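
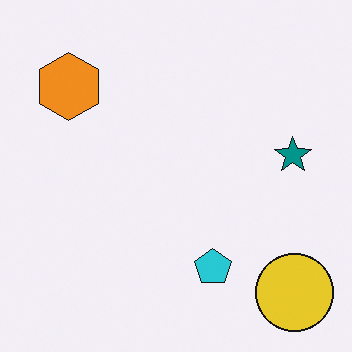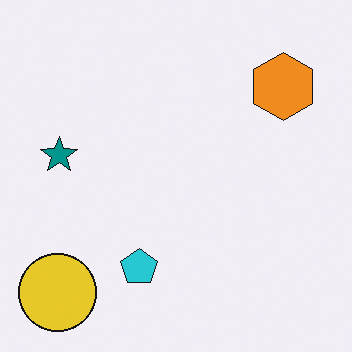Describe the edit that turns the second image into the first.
The image was flipped horizontally (left ↔ right).

The yellow circle is in the bottom-left of the second image and the bottom-right of the first — shapes on opposite sides of the vertical midline have swapped in a mirror flip.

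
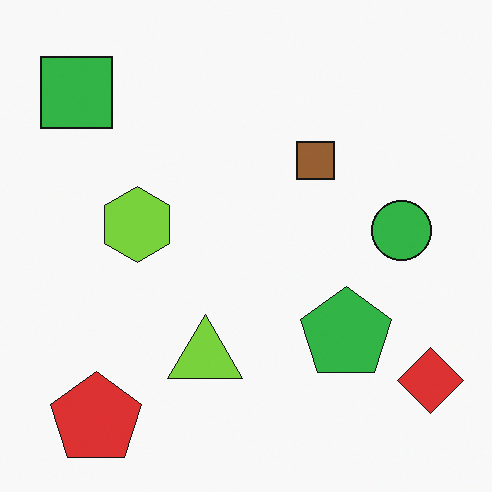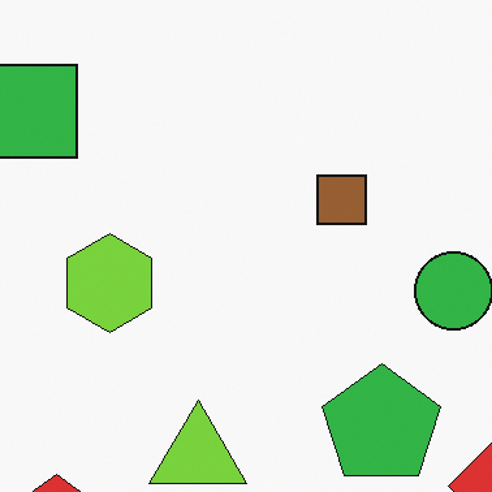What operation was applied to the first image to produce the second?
It was cropped to a modestly smaller region and rescaled.

The visible shapes are larger and the field of view is narrower; shapes near the original edges may be partly or wholly outside the frame — a crop-and-rescale.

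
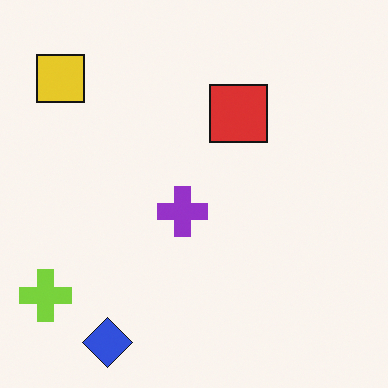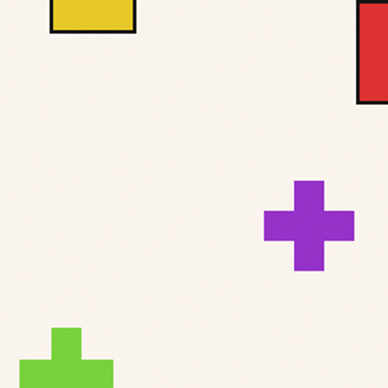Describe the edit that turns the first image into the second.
The image was cropped to a noticeably smaller region and rescaled.

The visible shapes are larger and the field of view is narrower; shapes near the original edges may be partly or wholly outside the frame — a crop-and-rescale.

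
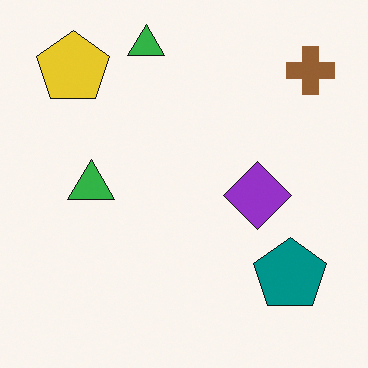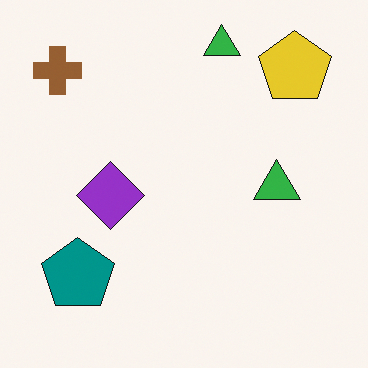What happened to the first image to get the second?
Flipped horizontally (left ↔ right).

The brown cross is in the top-right of the first image and the top-left of the second — shapes on opposite sides of the vertical midline have swapped in a mirror flip.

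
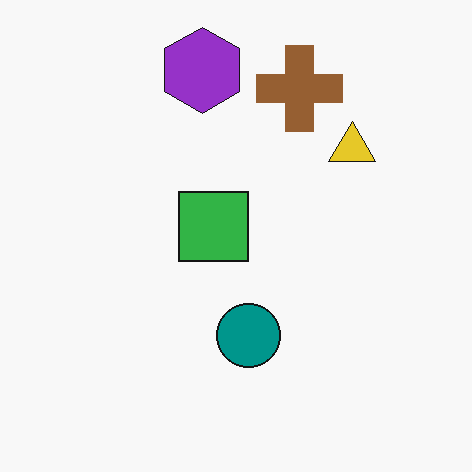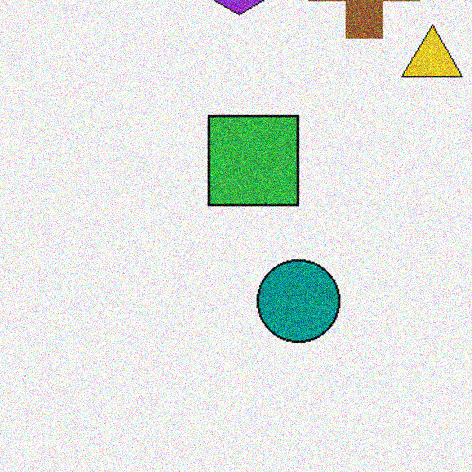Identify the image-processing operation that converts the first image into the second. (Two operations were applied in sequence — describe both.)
Cropped to a modestly smaller region and rescaled, then degraded with strong gaussian noise.

The visible shapes are larger and the field of view is narrower; shapes near the original edges may be partly or wholly outside the frame — a crop-and-rescale. Random speckle covers the whole image, including the flat background.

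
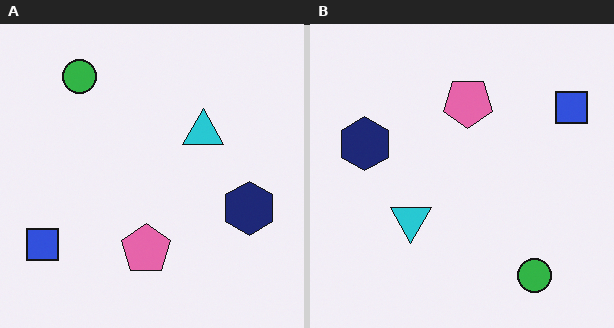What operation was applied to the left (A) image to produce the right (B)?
Rotated 180°.

The blue square sits in the bottom-left of the left (A) image and the top-right of the right (B) — consistent with a whole-image 180° rotation.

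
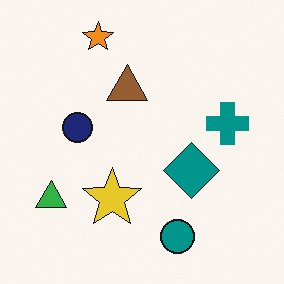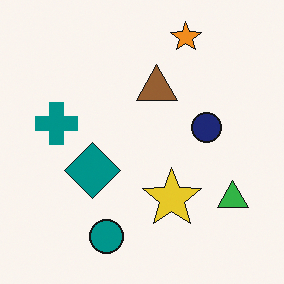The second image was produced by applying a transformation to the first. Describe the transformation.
The image was flipped horizontally (left ↔ right).

The green triangle is in the bottom-left of the first image and the bottom-right of the second — shapes on opposite sides of the vertical midline have swapped in a mirror flip.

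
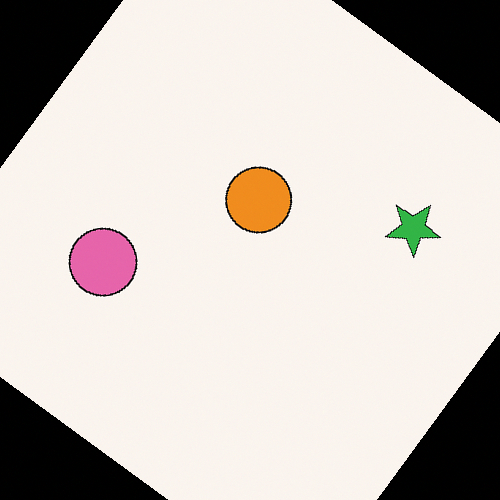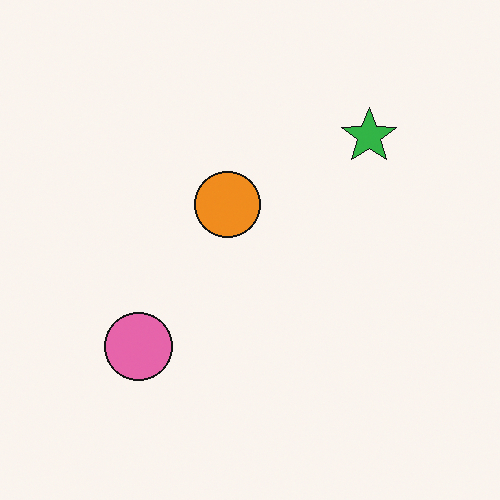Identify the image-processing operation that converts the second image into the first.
The transformation is: rotated clockwise by a large amount — several tens of degrees.

Every shape is tilted by the same angle and the image corners show triangular fill wedges — a whole-image rotation by a non-right angle.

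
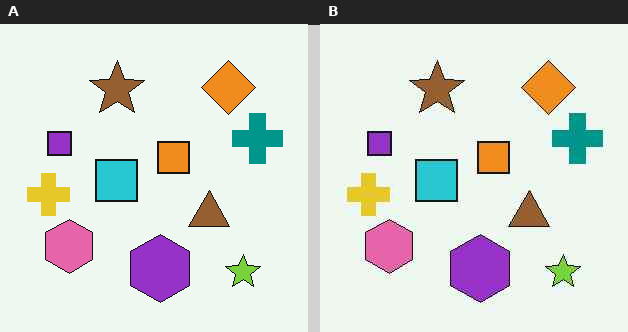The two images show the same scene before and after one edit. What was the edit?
The transformation is: given moderate JPEG compression.

Blocky 8×8 compression artifacts appear around shape edges and the flat background shows ringing — characteristic JPEG degradation.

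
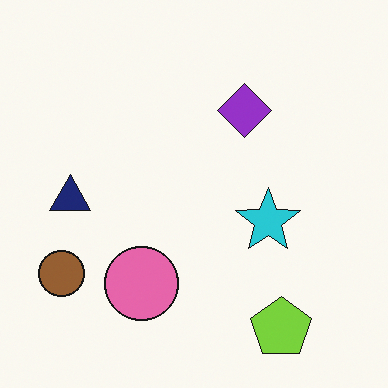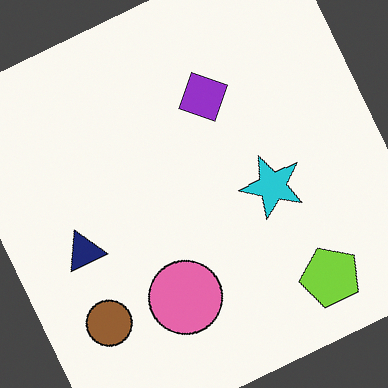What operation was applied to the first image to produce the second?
The transformation is: rotated counter-clockwise by a clearly visible amount.

Every shape is tilted by the same angle and the image corners show triangular fill wedges — a whole-image rotation by a non-right angle.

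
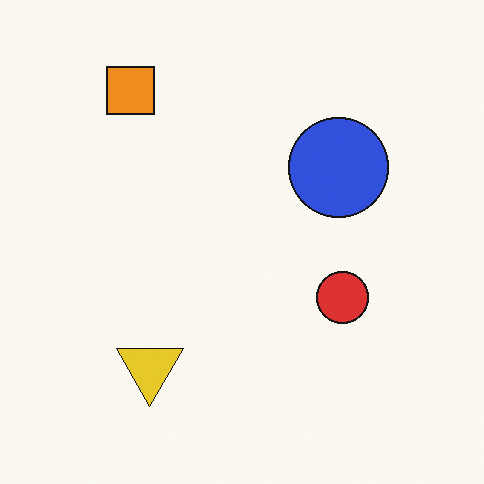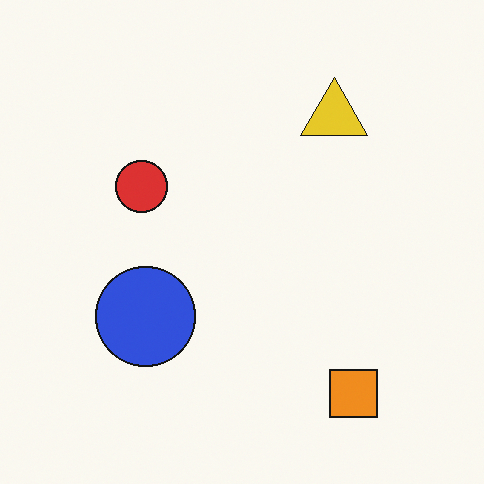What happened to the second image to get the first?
The first image is the second rotated 180°.

The orange square sits in the bottom-right of the second image and the top-left of the first — consistent with a whole-image 180° rotation.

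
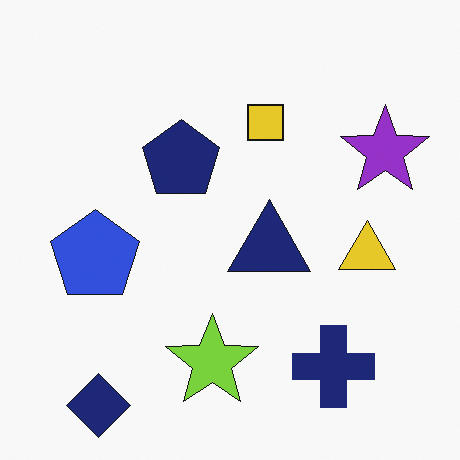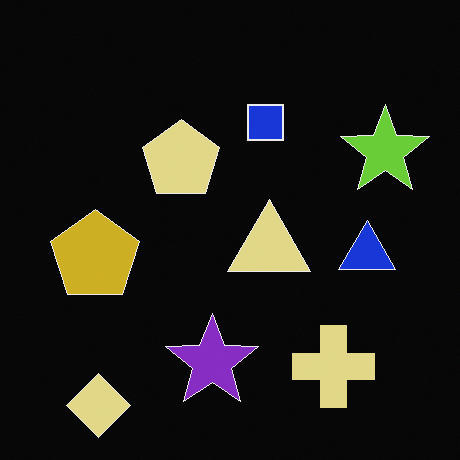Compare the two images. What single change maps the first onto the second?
The transformation is: color-inverted (negative).

The light background has become dark and every shape's color is its complement — a photographic negative.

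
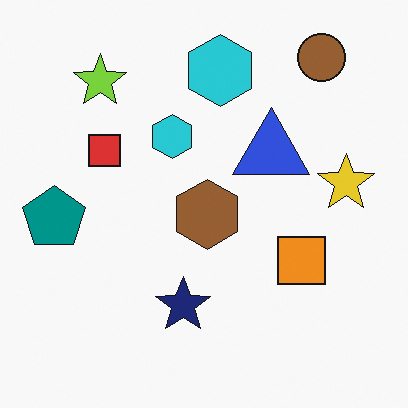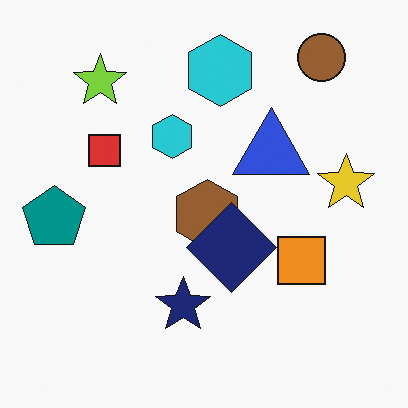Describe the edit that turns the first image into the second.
The second image is the first overlaid with an additional navy diamond.

A navy diamond appears in the second image that is absent from the first.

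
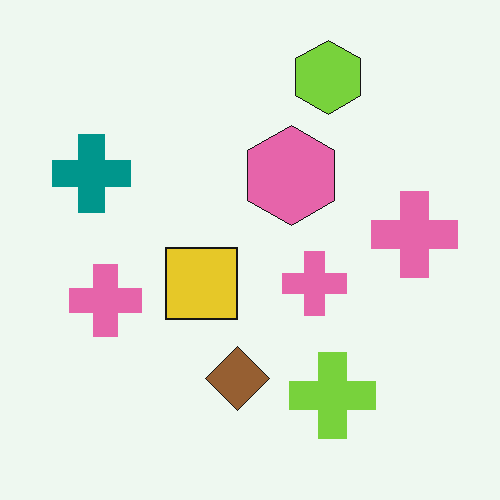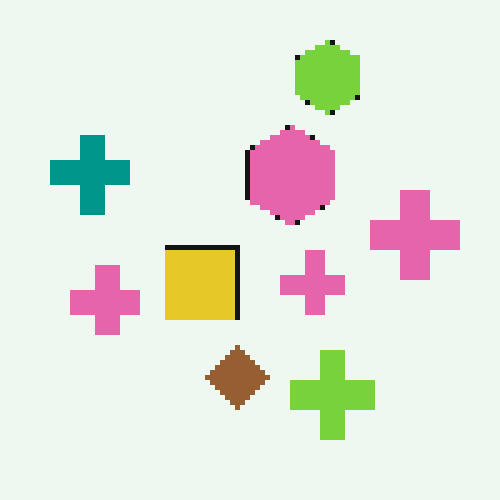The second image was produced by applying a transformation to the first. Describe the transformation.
This is the original image lightly pixelated (a mild mosaic effect).

Shapes are reduced to large square blocks; fine edges and outlines are lost — a downscale-then-upscale (mosaic) effect.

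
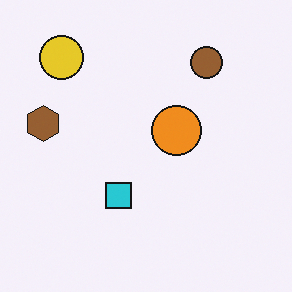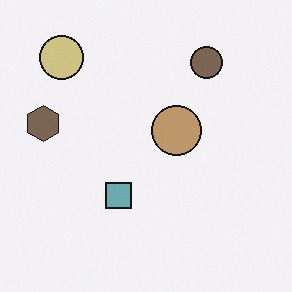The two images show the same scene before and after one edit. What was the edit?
The transformation is: heavily desaturated.

All colors are more muted and greyish — a global saturation change.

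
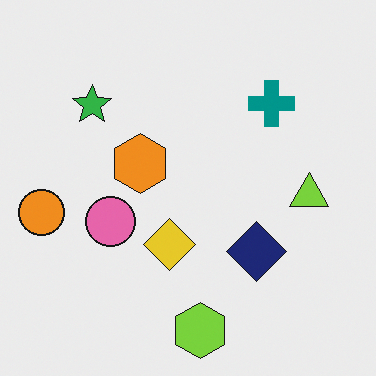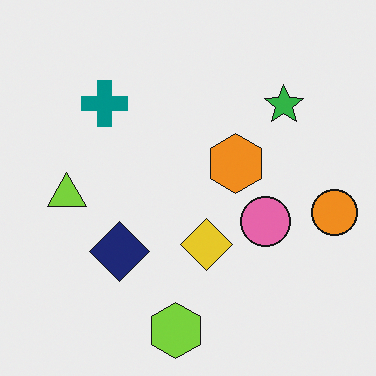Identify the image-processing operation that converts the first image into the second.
The second image is the first flipped horizontally (left ↔ right).

The orange circle is in the left of the first image and the right of the second — shapes on opposite sides of the vertical midline have swapped in a mirror flip.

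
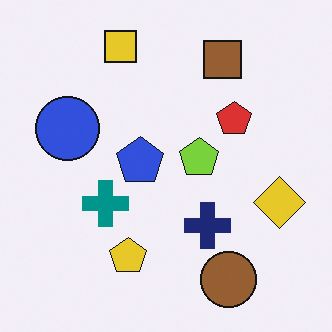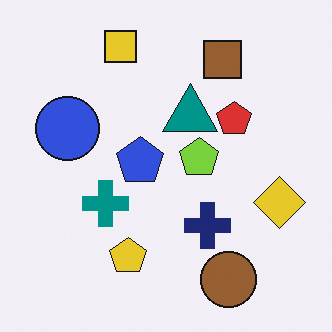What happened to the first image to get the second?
The image was overlaid with an additional teal triangle.

A teal triangle appears in the second image that is absent from the first.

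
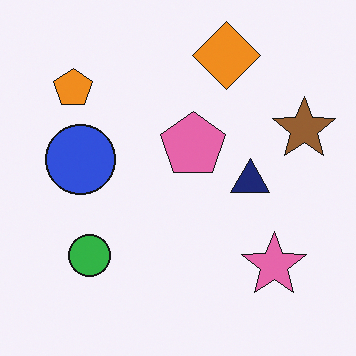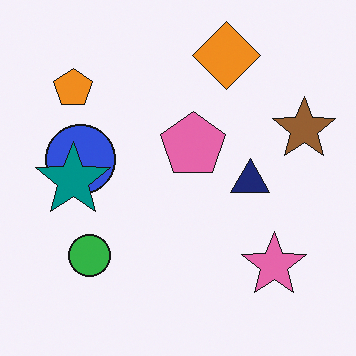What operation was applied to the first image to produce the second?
It was overlaid with an additional teal star.

A teal star appears in the second image that is absent from the first.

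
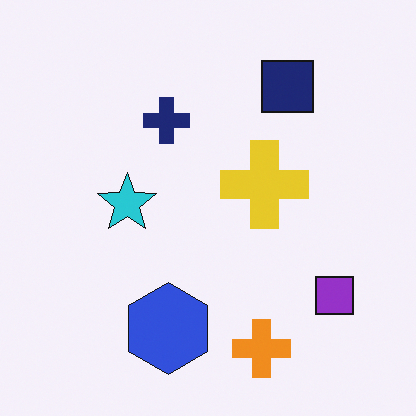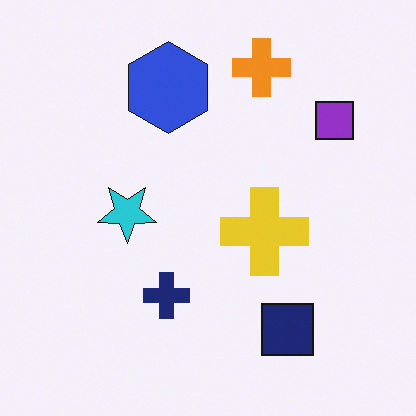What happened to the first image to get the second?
The transformation is: flipped vertically (top ↔ bottom).

The orange cross is in the bottom of the first image and the top of the second — shapes on opposite sides of the horizontal midline have swapped in a mirror flip.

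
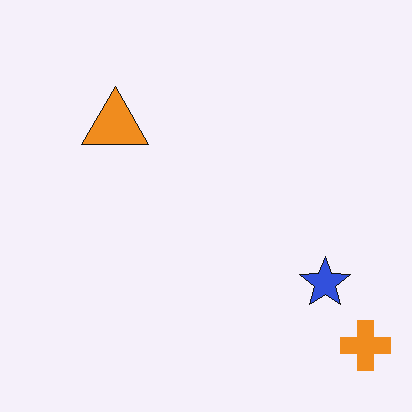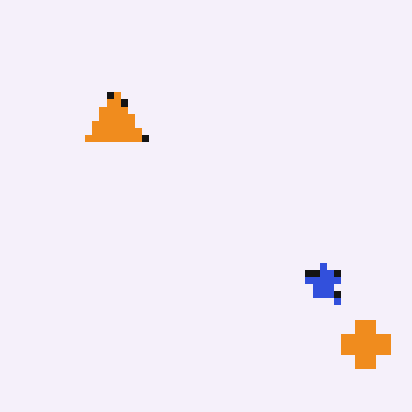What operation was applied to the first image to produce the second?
This is the original image pixelated into visible square blocks.

Shapes are reduced to large square blocks; fine edges and outlines are lost — a downscale-then-upscale (mosaic) effect.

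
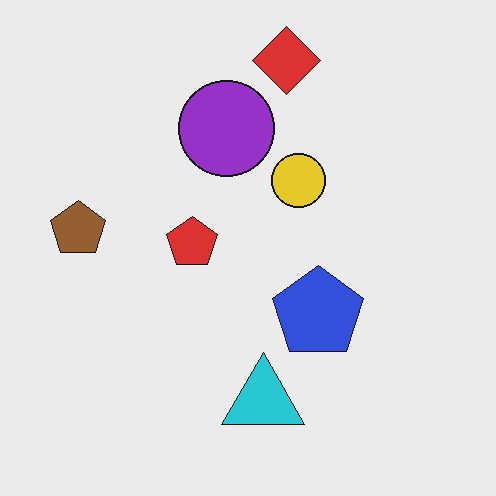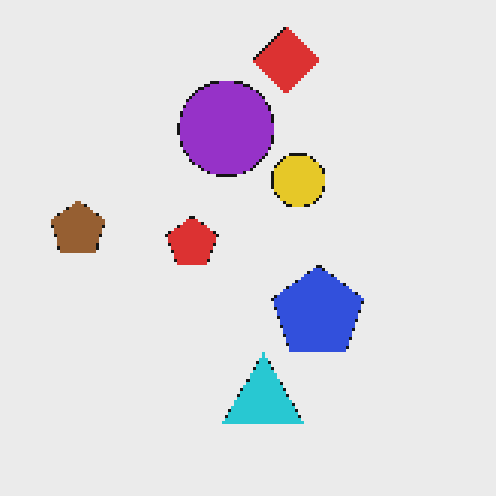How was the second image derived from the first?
It was lightly pixelated (a mild mosaic effect).

Shapes are reduced to large square blocks; fine edges and outlines are lost — a downscale-then-upscale (mosaic) effect.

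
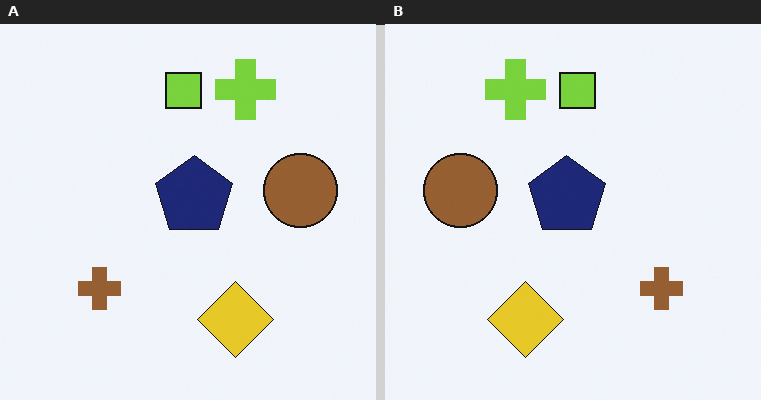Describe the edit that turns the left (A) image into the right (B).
The transformation is: flipped horizontally (left ↔ right).

The brown circle is in the right of the left (A) image and the left of the right (B) — shapes on opposite sides of the vertical midline have swapped in a mirror flip.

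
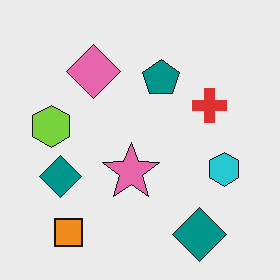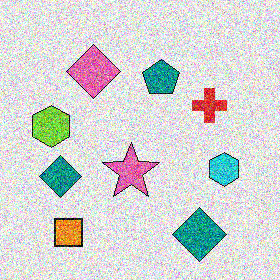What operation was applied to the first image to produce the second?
The transformation is: degraded with heavy additive noise.

Random speckle covers the whole image, including the flat background.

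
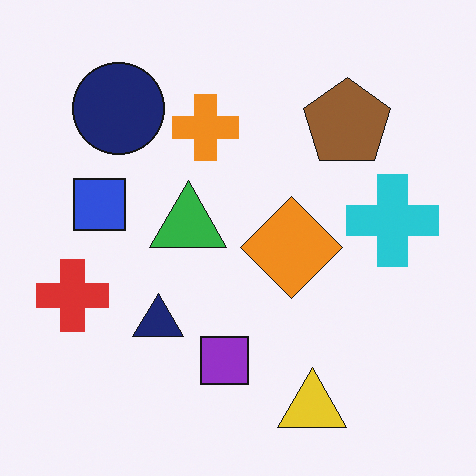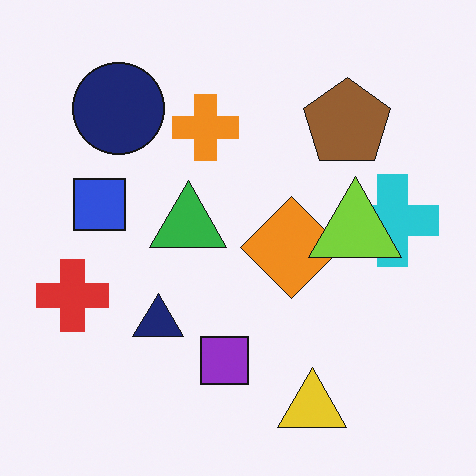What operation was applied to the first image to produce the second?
The transformation is: overlaid with an additional lime triangle.

A lime triangle appears in the second image that is absent from the first.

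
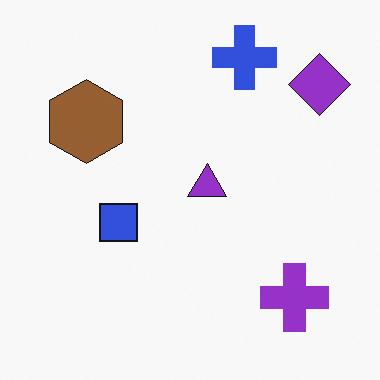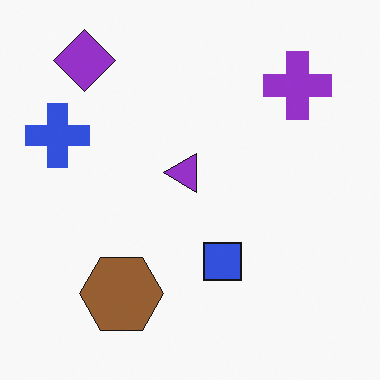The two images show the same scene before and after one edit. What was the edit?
The image was rotated 90° counter-clockwise.

The purple diamond sits in the top-right of the first image and the top-left of the second — consistent with a whole-image 90° counter-clockwise rotation.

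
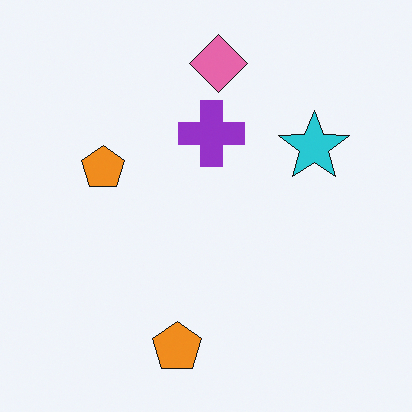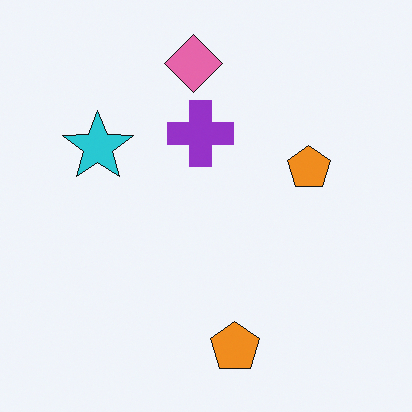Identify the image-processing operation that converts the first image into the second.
The image was flipped horizontally (left ↔ right).

The cyan star is in the right of the first image and the left of the second — shapes on opposite sides of the vertical midline have swapped in a mirror flip.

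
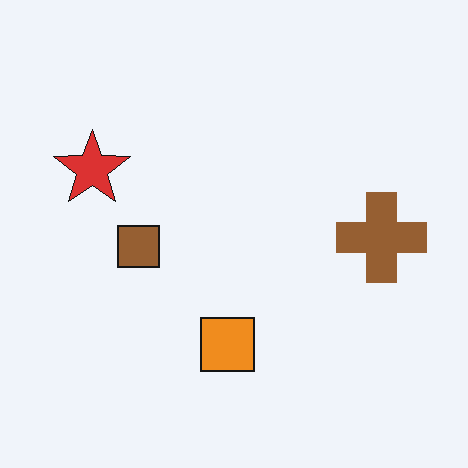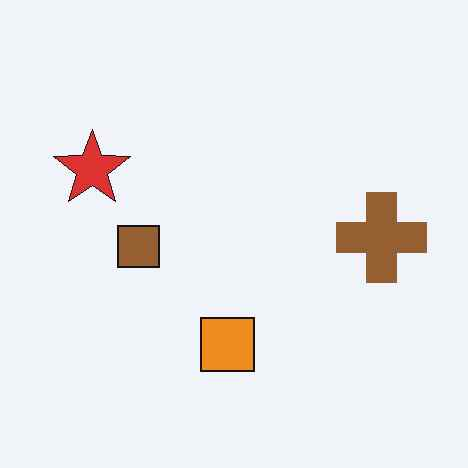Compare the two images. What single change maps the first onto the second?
The transformation is: JPEG-compressed with visible artifacts.

Blocky 8×8 compression artifacts appear around shape edges and the flat background shows ringing — characteristic JPEG degradation.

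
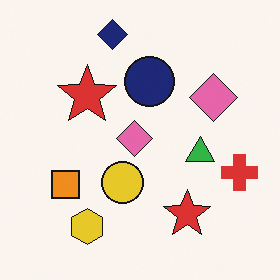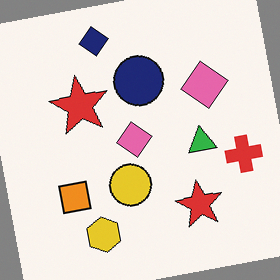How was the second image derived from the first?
The second image is the first rotated counter-clockwise by a few degrees.

Every shape is tilted by the same angle and the image corners show triangular fill wedges — a whole-image rotation by a non-right angle.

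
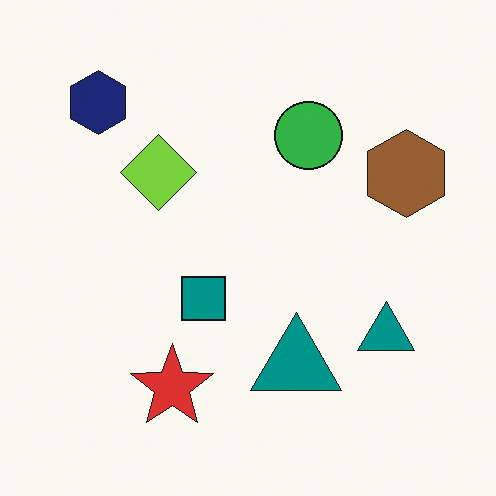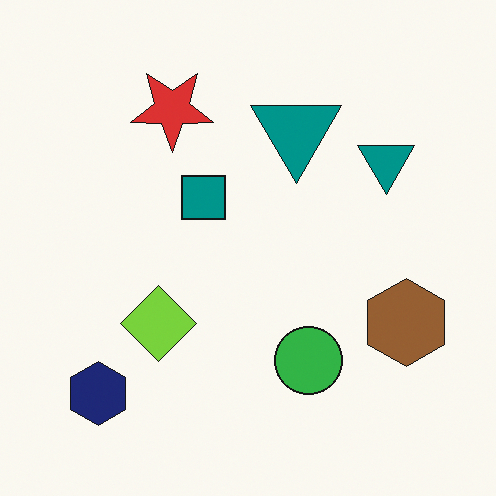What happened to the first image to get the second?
The second image is the first flipped vertically (top ↔ bottom).

The navy hexagon is in the top-left of the first image and the bottom-left of the second — shapes on opposite sides of the horizontal midline have swapped in a mirror flip.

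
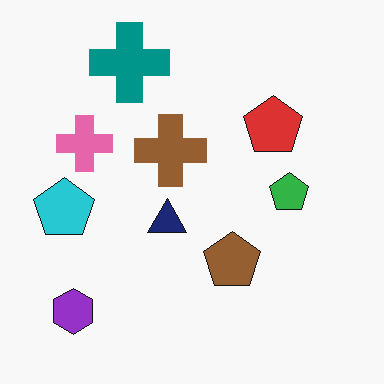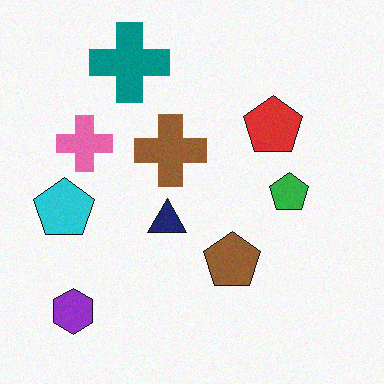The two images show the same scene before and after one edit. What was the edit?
It was degraded with a light layer of grain.

Random speckle covers the whole image, including the flat background.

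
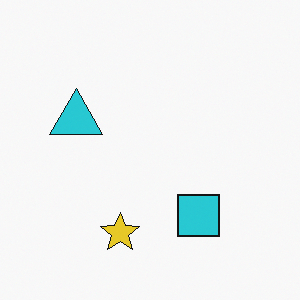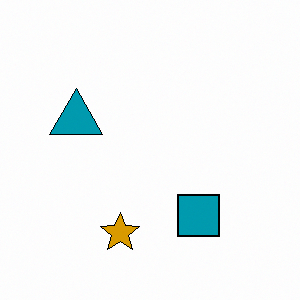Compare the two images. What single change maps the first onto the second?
Given much higher contrast.

Tones are pushed away from mid-grey across the whole image — a global contrast change.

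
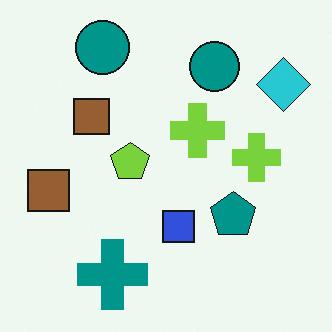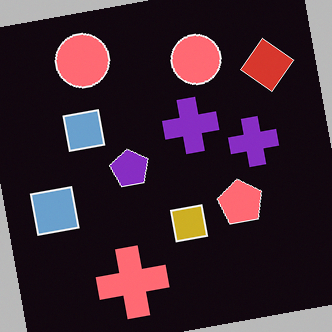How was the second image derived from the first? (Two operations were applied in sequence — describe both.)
The transformation is: rotated counter-clockwise by a few degrees, then color-inverted (negative).

Every shape is tilted by the same angle and the image corners show triangular fill wedges — a whole-image rotation by a non-right angle. The light background has become dark and every shape's color is its complement — a photographic negative.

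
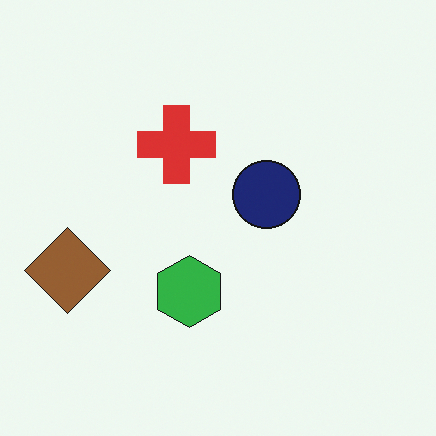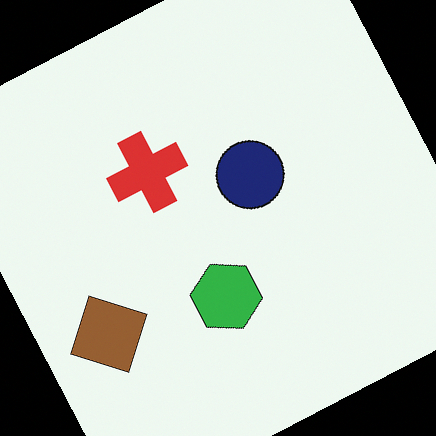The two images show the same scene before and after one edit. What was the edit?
The transformation is: rotated counter-clockwise by a moderate amount.

Every shape is tilted by the same angle and the image corners show triangular fill wedges — a whole-image rotation by a non-right angle.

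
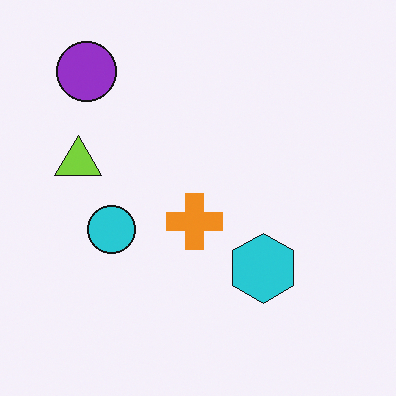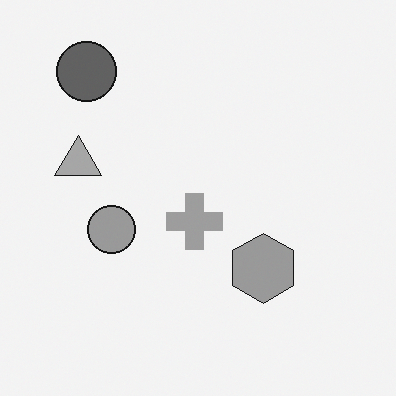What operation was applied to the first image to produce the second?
The transformation is: converted to grayscale.

All color is removed — every shape is now a shade of grey.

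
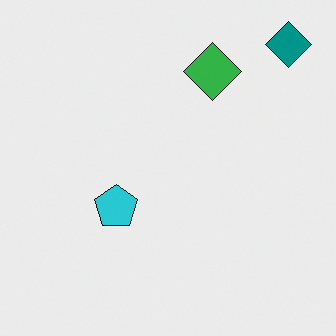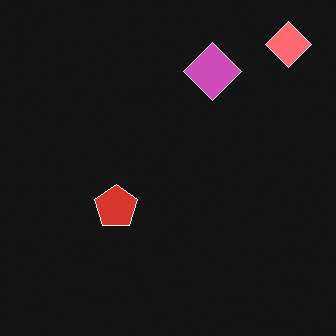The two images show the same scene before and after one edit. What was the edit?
The transformation is: color-inverted (negative).

The light background has become dark and every shape's color is its complement — a photographic negative.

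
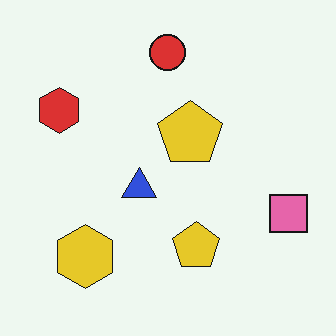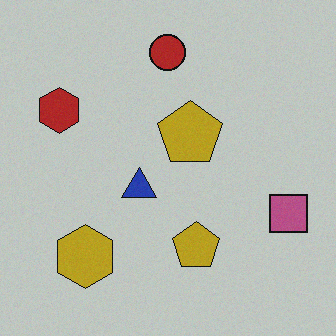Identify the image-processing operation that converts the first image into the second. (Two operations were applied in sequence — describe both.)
Degraded with subtle gaussian noise, then slightly darkened.

Random speckle covers the whole image, including the flat background. Every pixel — background and shapes alike — is uniformly darkened.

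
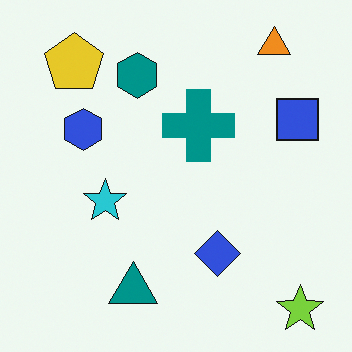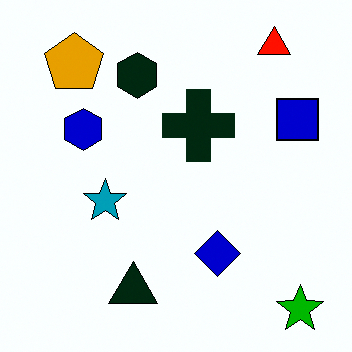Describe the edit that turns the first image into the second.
This is the original image given much higher contrast.

Tones are pushed away from mid-grey across the whole image — a global contrast change.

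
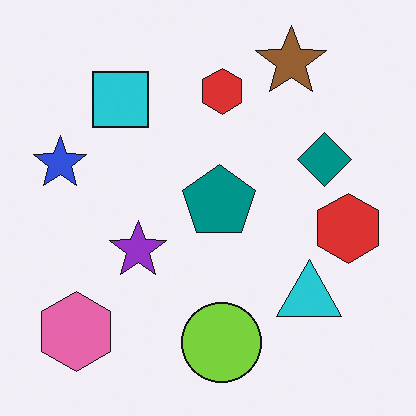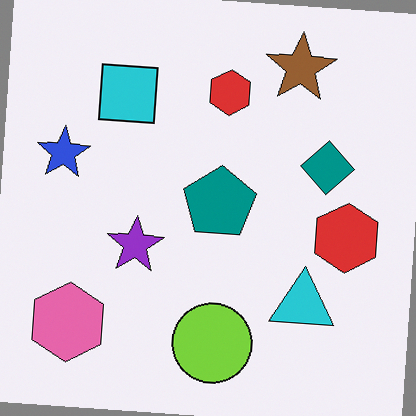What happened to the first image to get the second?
The second image is the first rotated clockwise by a few degrees.

Every shape is tilted by the same angle and the image corners show triangular fill wedges — a whole-image rotation by a non-right angle.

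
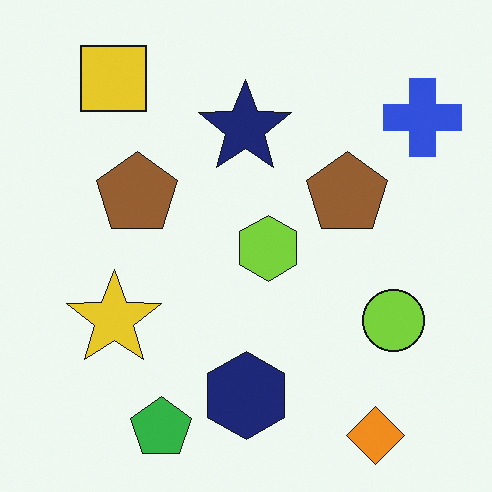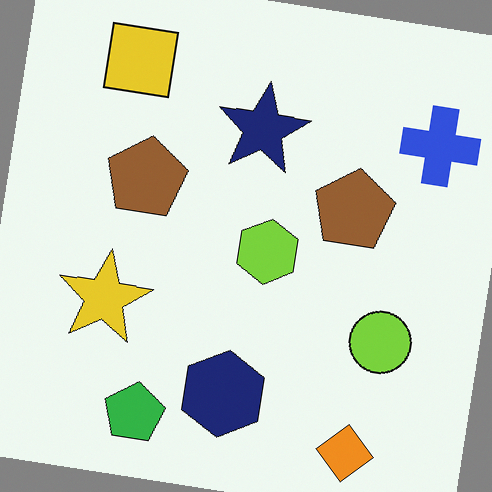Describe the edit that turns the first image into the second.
Rotated clockwise by a slight angle.

Every shape is tilted by the same angle and the image corners show triangular fill wedges — a whole-image rotation by a non-right angle.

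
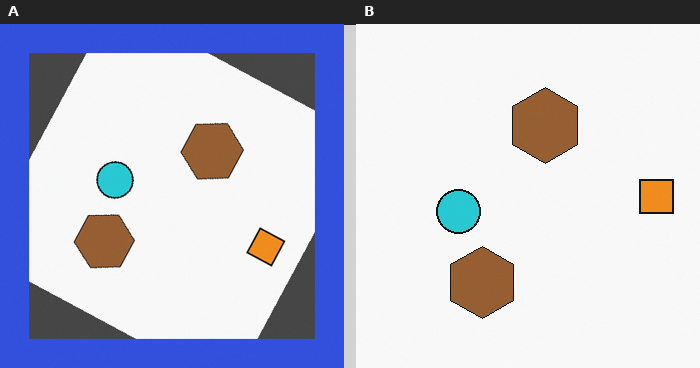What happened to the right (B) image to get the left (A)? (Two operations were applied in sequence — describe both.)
This is the original image rotated clockwise by a clearly visible amount, then framed with a blue border.

Every shape is tilted by the same angle and the image corners show triangular fill wedges — a whole-image rotation by a non-right angle. A solid blue frame runs around the edge of the left (A) image, with the content slightly shrunk inside it.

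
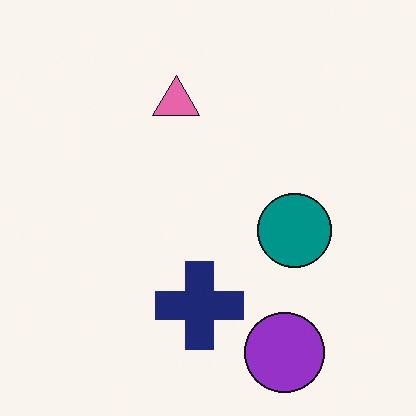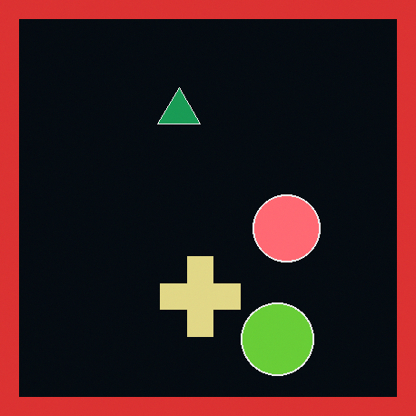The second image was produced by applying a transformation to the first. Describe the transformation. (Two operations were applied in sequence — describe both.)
The image was color-inverted (negative), then framed with a red border.

The light background has become dark and every shape's color is its complement — a photographic negative. A solid red frame runs around the edge of the second image, with the content slightly shrunk inside it.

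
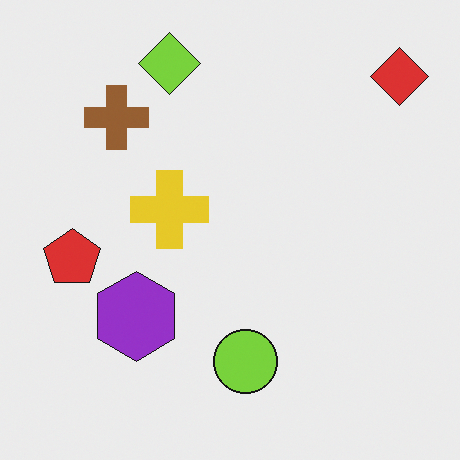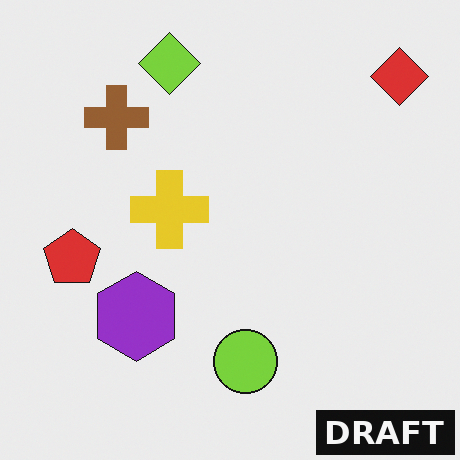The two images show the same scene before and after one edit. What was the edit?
This is the original image watermarked with the text "DRAFT" in the lower-right corner.

A dark label reading "DRAFT" appears in the lower-right corner.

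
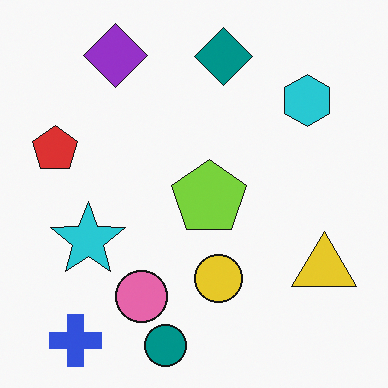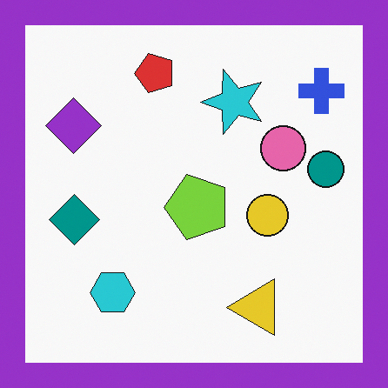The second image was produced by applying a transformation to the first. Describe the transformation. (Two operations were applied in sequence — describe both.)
It was transposed (reflected across the top-left ↔ bottom-right diagonal), then framed with a purple border.

Shapes have swapped their row and column positions — what was in the top-right is now in the bottom-left — a diagonal reflection. A solid purple frame runs around the edge of the second image, with the content slightly shrunk inside it.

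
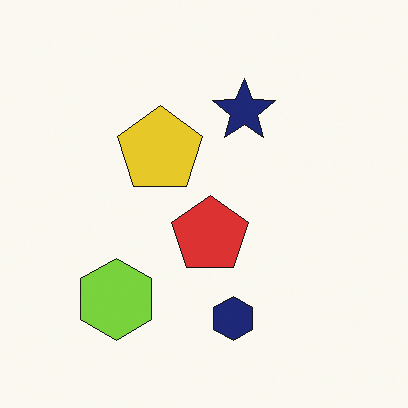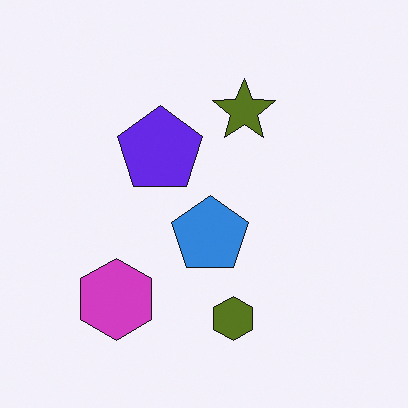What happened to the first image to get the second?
It was hue-shifted through roughly half the color wheel.

Every shape's color has rotated by the same amount around the hue wheel — a uniform hue shift.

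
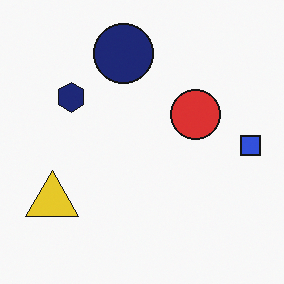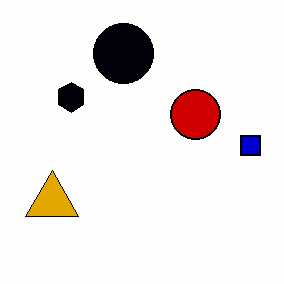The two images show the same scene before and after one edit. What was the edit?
The image was given much higher contrast.

Tones are pushed away from mid-grey across the whole image — a global contrast change.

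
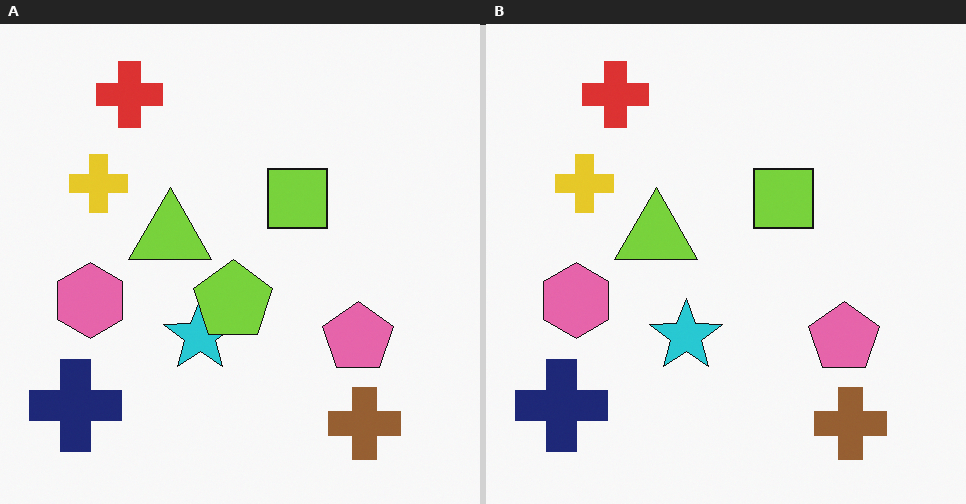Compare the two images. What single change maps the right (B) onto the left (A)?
This is the original image overlaid with an additional lime pentagon.

A lime pentagon appears in the left (A) image that is absent from the right (B).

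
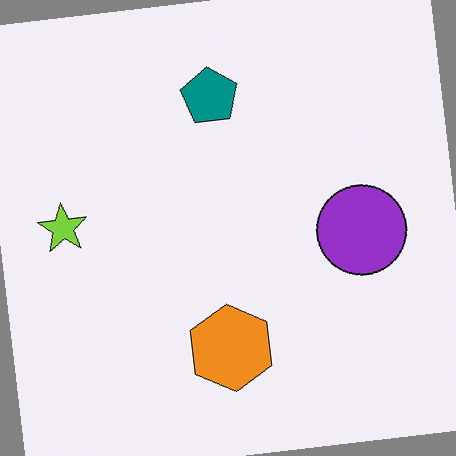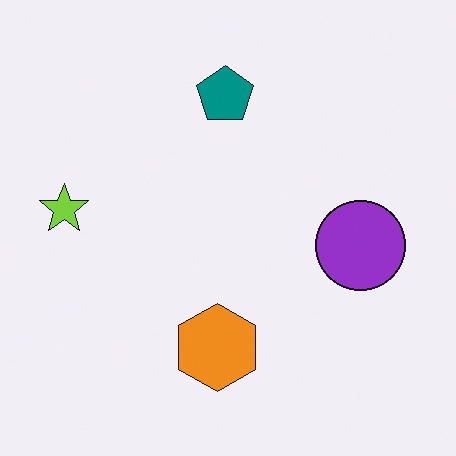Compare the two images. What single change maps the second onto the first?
This is the original image rotated counter-clockwise by a few degrees.

Every shape is tilted by the same angle and the image corners show triangular fill wedges — a whole-image rotation by a non-right angle.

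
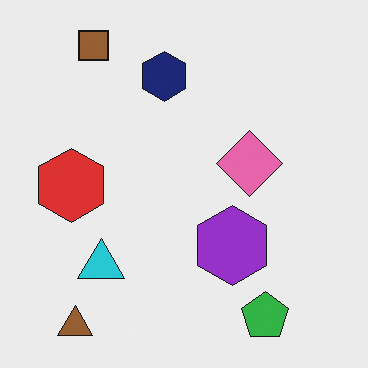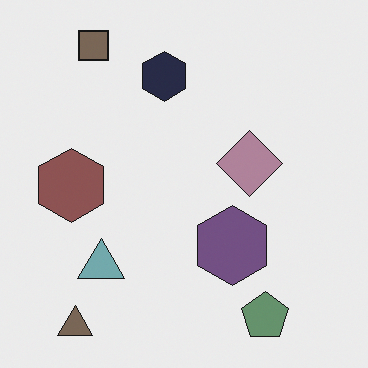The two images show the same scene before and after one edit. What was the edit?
The second image is the first heavily desaturated.

All colors are more muted and greyish — a global saturation change.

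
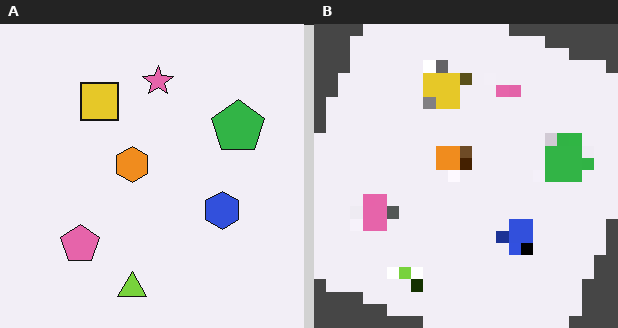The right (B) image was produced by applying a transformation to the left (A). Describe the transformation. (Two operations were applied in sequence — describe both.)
It was rotated clockwise by a moderate amount, then heavily pixelated into large blocks.

Every shape is tilted by the same angle and the image corners show triangular fill wedges — a whole-image rotation by a non-right angle. Shapes are reduced to large square blocks; fine edges and outlines are lost — a downscale-then-upscale (mosaic) effect.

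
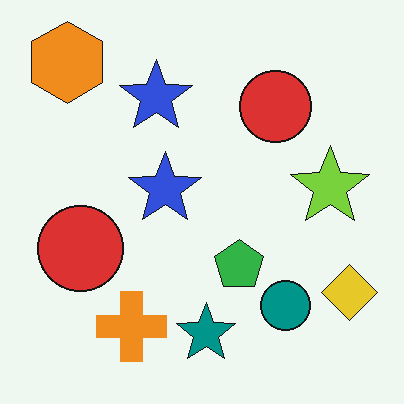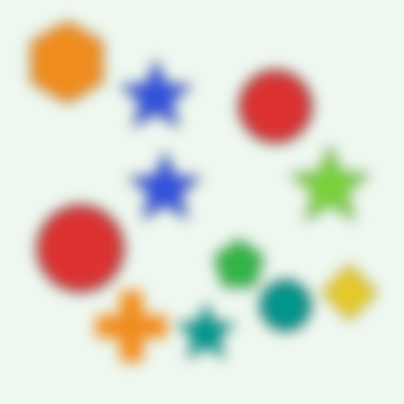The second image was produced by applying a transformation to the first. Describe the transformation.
The image was strongly gaussian-blurred.

Shape edges and outlines are uniformly softened across the whole image.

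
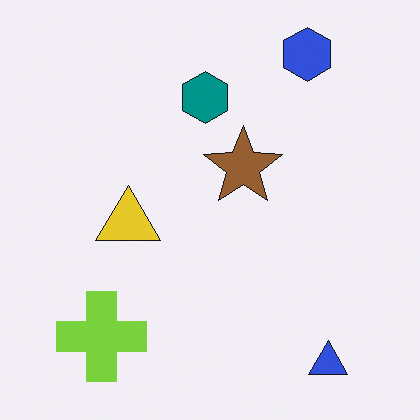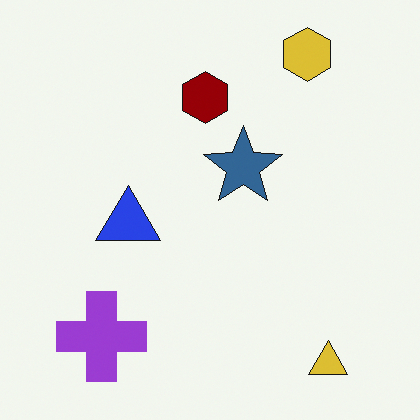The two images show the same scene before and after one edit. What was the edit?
The second image is the first hue-shifted through roughly half the color wheel.

Every shape's color has rotated by the same amount around the hue wheel — a uniform hue shift.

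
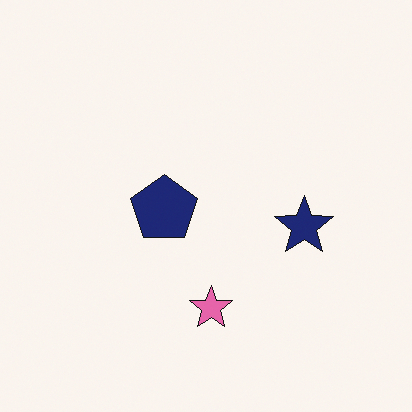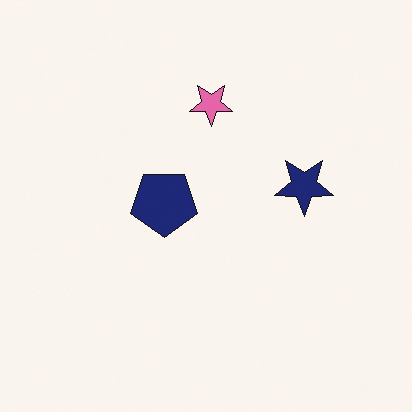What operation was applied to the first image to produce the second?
The image was flipped vertically (top ↔ bottom).

The pink star is in the bottom of the first image and the top of the second — shapes on opposite sides of the horizontal midline have swapped in a mirror flip.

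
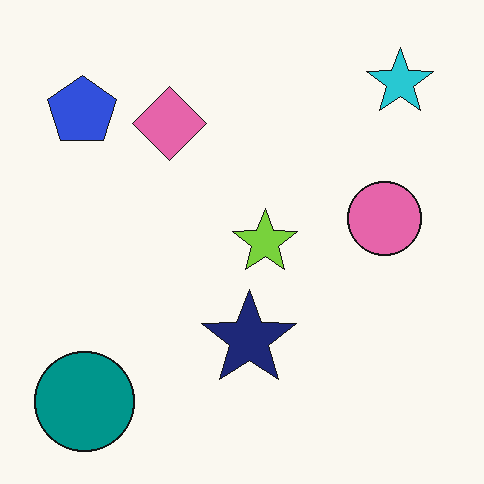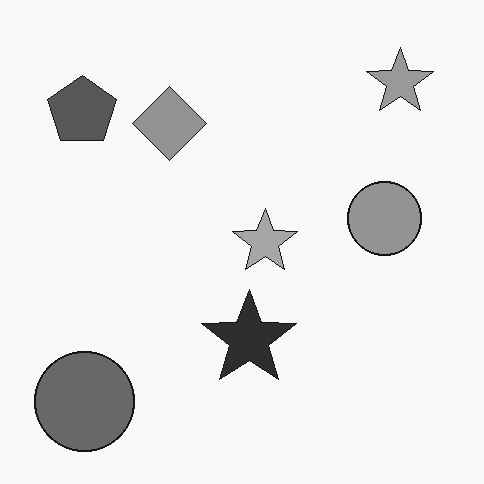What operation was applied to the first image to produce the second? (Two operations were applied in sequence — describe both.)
It was converted to grayscale, then given moderate JPEG compression.

All color is removed — every shape is now a shade of grey. Blocky 8×8 compression artifacts appear around shape edges and the flat background shows ringing — characteristic JPEG degradation.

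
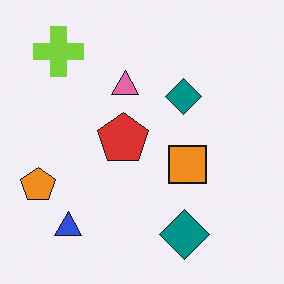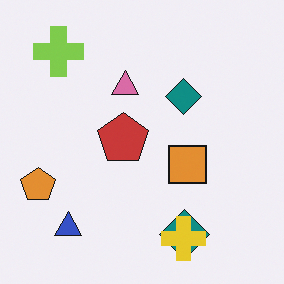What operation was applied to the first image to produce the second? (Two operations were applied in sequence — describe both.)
Slightly desaturated, then overlaid with an additional yellow cross.

All colors are more muted and greyish — a global saturation change. A yellow cross appears in the second image that is absent from the first.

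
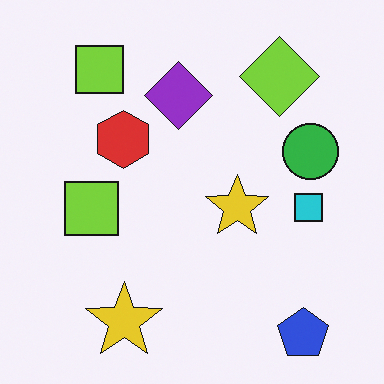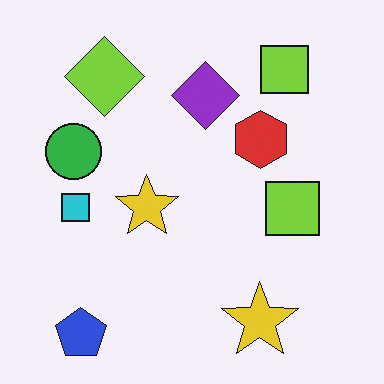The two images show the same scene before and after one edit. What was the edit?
It was flipped horizontally (left ↔ right).

The green circle is in the right of the first image and the left of the second — shapes on opposite sides of the vertical midline have swapped in a mirror flip.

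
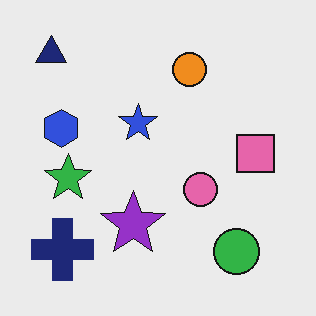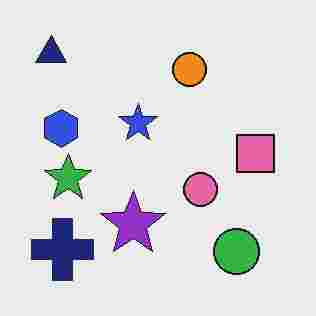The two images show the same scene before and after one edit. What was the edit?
The transformation is: degraded with heavy JPEG compression.

Blocky 8×8 compression artifacts appear around shape edges and the flat background shows ringing — characteristic JPEG degradation.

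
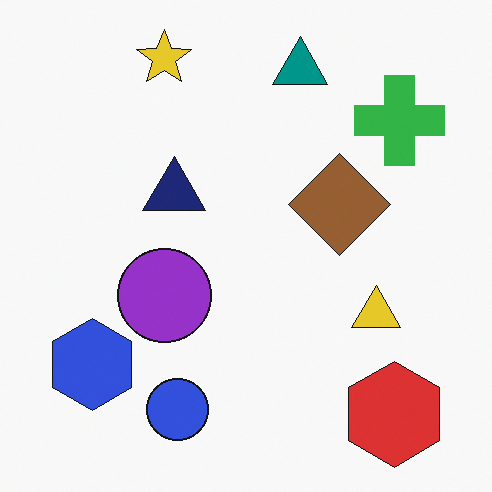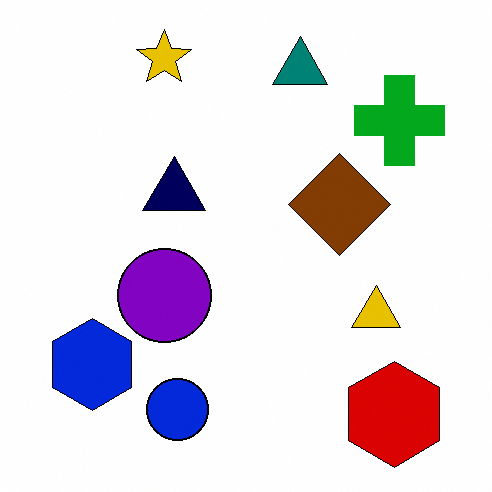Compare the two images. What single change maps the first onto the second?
It was given slightly increased contrast.

Tones are pushed away from mid-grey across the whole image — a global contrast change.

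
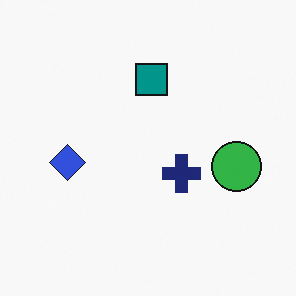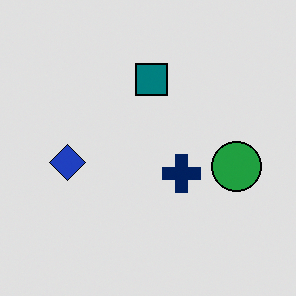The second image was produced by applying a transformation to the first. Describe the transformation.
It was moderately posterized.

Each flat color has snapped to a coarser quantized level — most visibly, the near-white background has dropped to a flat grey.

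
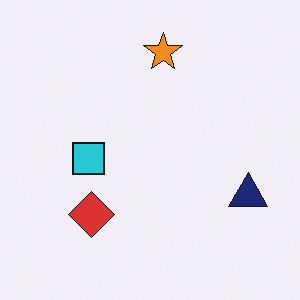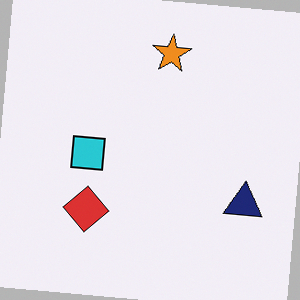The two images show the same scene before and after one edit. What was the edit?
The transformation is: rotated clockwise by a few degrees.

Every shape is tilted by the same angle and the image corners show triangular fill wedges — a whole-image rotation by a non-right angle.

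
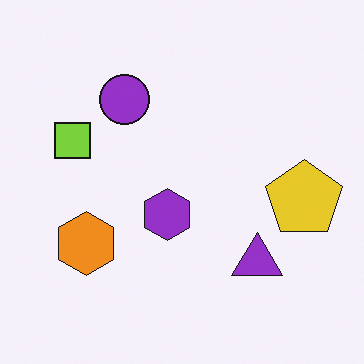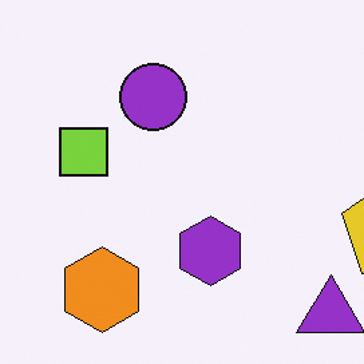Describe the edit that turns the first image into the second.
It was cropped to a modestly smaller region and rescaled.

The visible shapes are larger and the field of view is narrower; shapes near the original edges may be partly or wholly outside the frame — a crop-and-rescale.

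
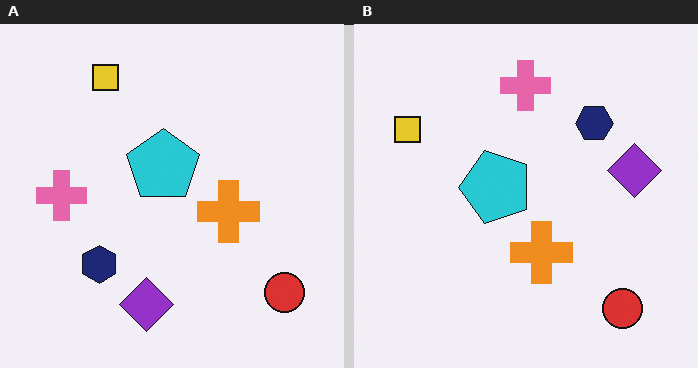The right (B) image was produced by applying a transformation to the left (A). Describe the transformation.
It was transposed (reflected across the top-left ↔ bottom-right diagonal).

Shapes have swapped their row and column positions — what was in the top-right is now in the bottom-left — a diagonal reflection.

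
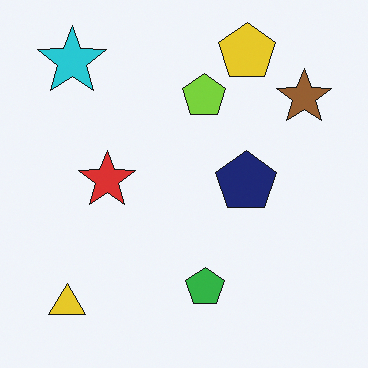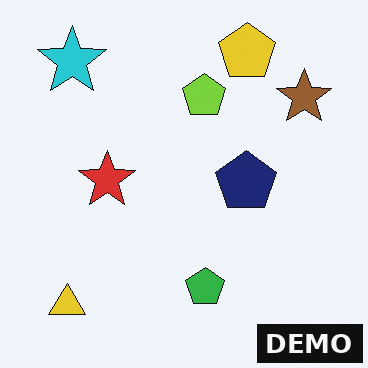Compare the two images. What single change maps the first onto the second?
The transformation is: watermarked with the text "DEMO" in the lower-right corner.

A dark label reading "DEMO" appears in the lower-right corner.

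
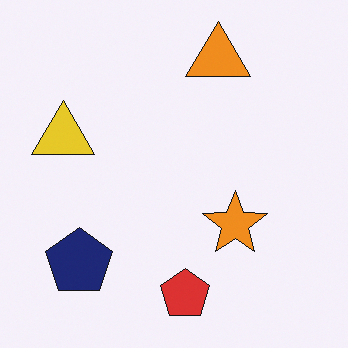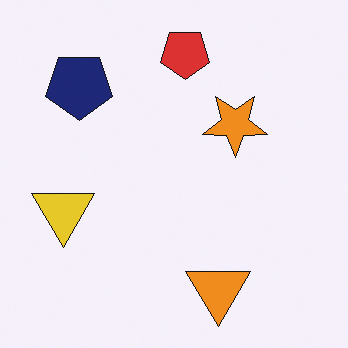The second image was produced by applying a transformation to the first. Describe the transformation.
This is the original image flipped vertically (top ↔ bottom).

The red pentagon is in the bottom of the first image and the top of the second — shapes on opposite sides of the horizontal midline have swapped in a mirror flip.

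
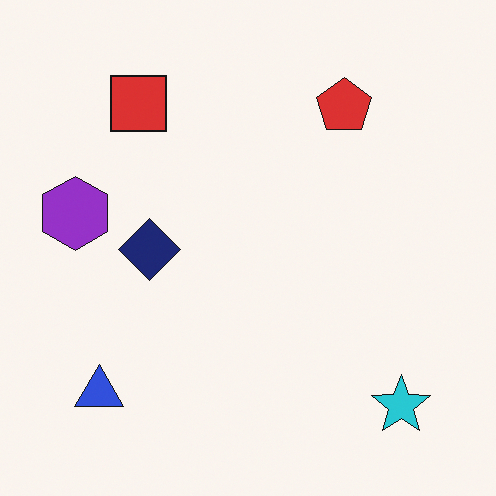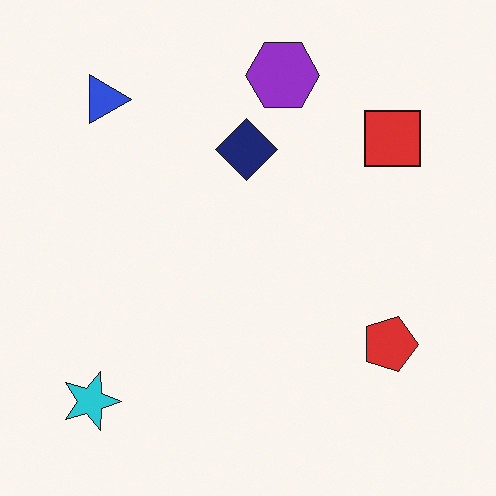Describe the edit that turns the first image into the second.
The image was rotated 90° clockwise.

The cyan star sits in the bottom-right of the first image and the bottom-left of the second — consistent with a whole-image 90° clockwise rotation.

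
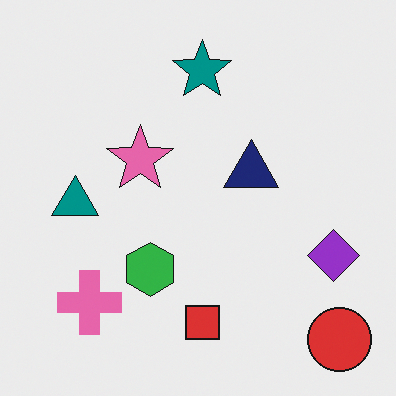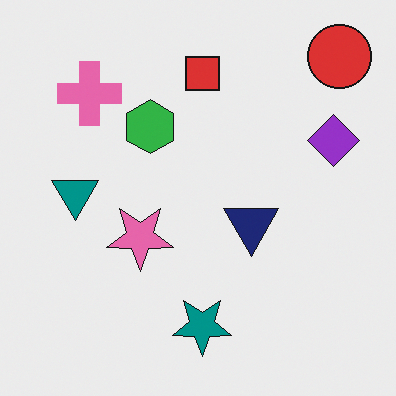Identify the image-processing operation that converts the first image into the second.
The image was flipped vertically (top ↔ bottom).

The red circle is in the bottom-right of the first image and the top-right of the second — shapes on opposite sides of the horizontal midline have swapped in a mirror flip.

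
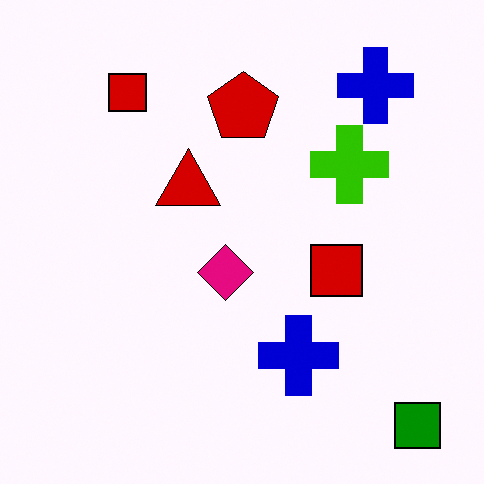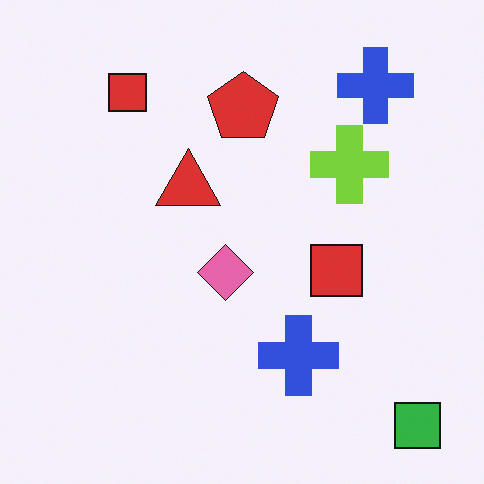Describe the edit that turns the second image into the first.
It was given much higher contrast.

Tones are pushed away from mid-grey across the whole image — a global contrast change.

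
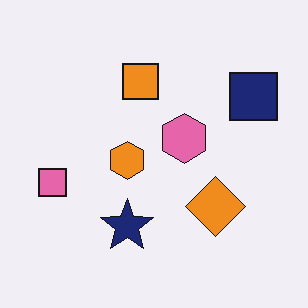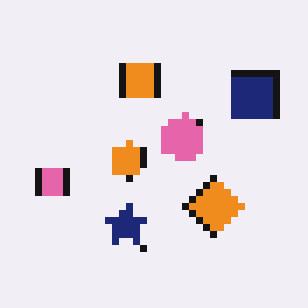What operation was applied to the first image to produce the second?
This is the original image moderately pixelated.

Shapes are reduced to large square blocks; fine edges and outlines are lost — a downscale-then-upscale (mosaic) effect.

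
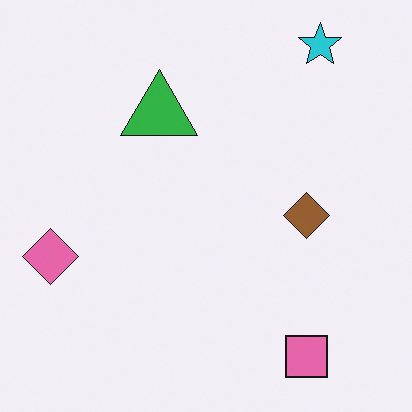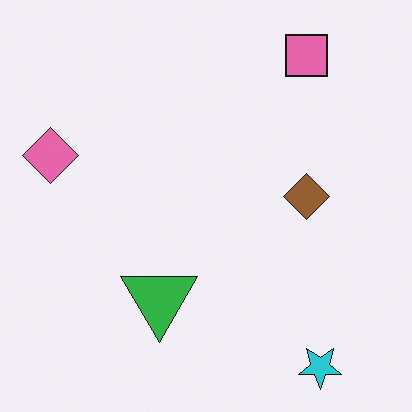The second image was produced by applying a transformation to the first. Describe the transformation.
The image was flipped vertically (top ↔ bottom).

The cyan star is in the top-right of the first image and the bottom-right of the second — shapes on opposite sides of the horizontal midline have swapped in a mirror flip.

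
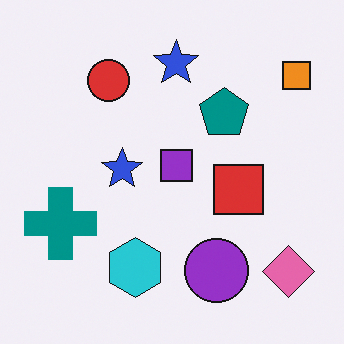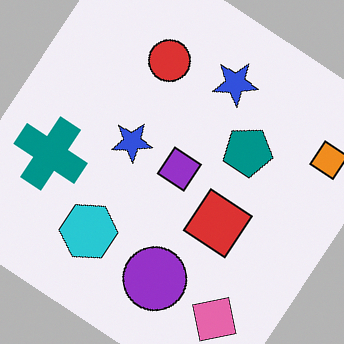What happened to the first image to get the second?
This is the original image rotated clockwise by a large amount — several tens of degrees.

Every shape is tilted by the same angle and the image corners show triangular fill wedges — a whole-image rotation by a non-right angle.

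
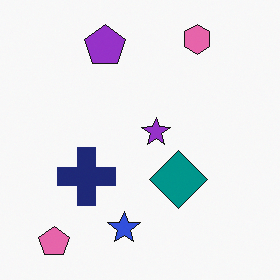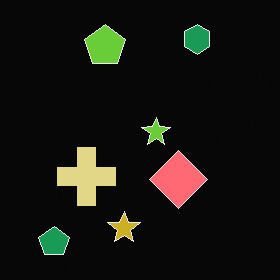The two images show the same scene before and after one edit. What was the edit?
The second image is the first color-inverted (negative).

The light background has become dark and every shape's color is its complement — a photographic negative.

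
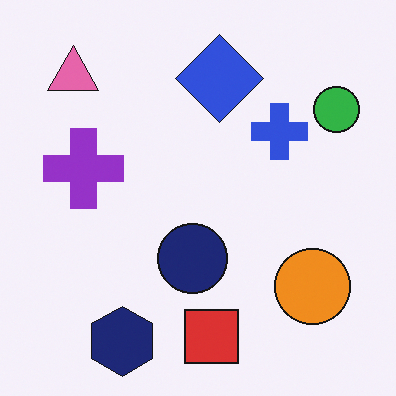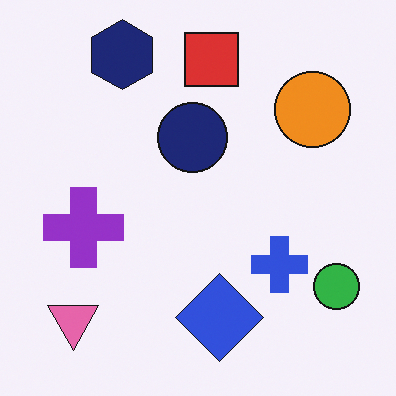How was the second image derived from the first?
Flipped vertically (top ↔ bottom).

The navy hexagon is in the bottom-left of the first image and the top-left of the second — shapes on opposite sides of the horizontal midline have swapped in a mirror flip.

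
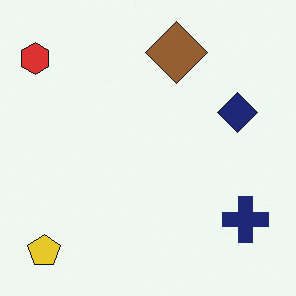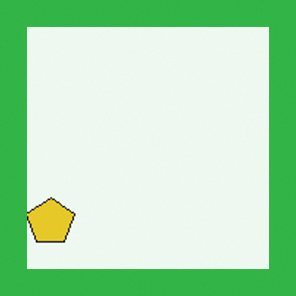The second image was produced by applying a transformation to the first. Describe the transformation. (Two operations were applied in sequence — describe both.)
The transformation is: cropped tightly and scaled back up, then framed with a green border.

The visible shapes are larger and the field of view is narrower; shapes near the original edges may be partly or wholly outside the frame — a crop-and-rescale. A solid green frame runs around the edge of the second image, with the content slightly shrunk inside it.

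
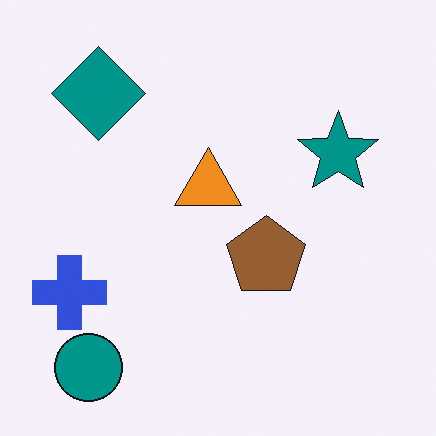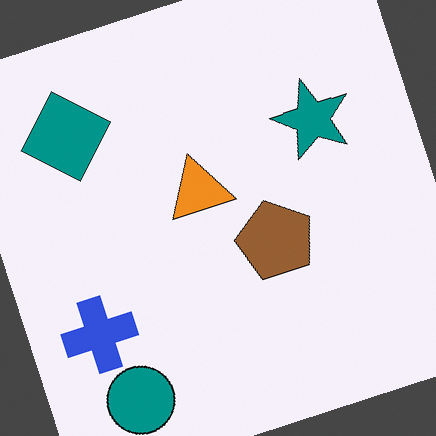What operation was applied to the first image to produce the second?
This is the original image rotated counter-clockwise by a clearly visible amount.

Every shape is tilted by the same angle and the image corners show triangular fill wedges — a whole-image rotation by a non-right angle.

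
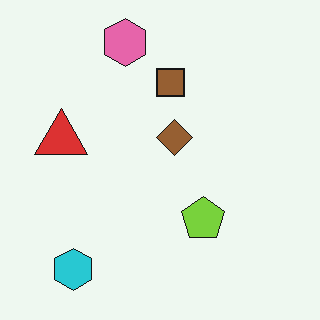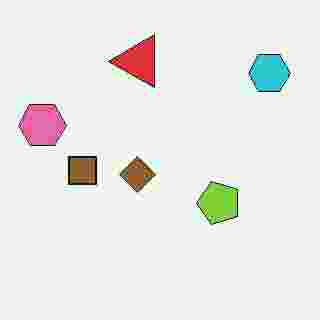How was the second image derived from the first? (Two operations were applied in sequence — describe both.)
Transposed (reflected across the top-left ↔ bottom-right diagonal), then degraded with heavy JPEG compression.

Shapes have swapped their row and column positions — what was in the top-right is now in the bottom-left — a diagonal reflection. Blocky 8×8 compression artifacts appear around shape edges and the flat background shows ringing — characteristic JPEG degradation.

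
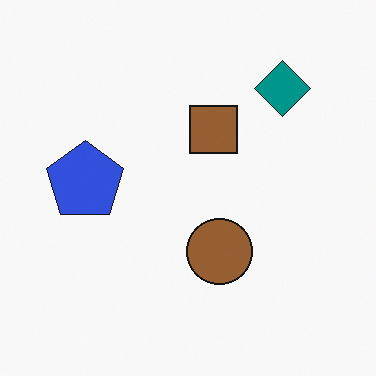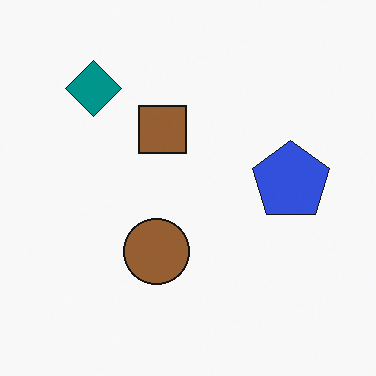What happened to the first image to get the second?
It was flipped horizontally (left ↔ right).

The blue pentagon is in the left of the first image and the right of the second — shapes on opposite sides of the vertical midline have swapped in a mirror flip.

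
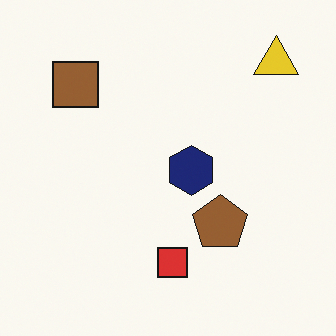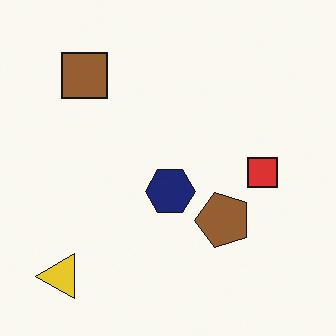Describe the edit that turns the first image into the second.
The image was transposed (reflected across the top-left ↔ bottom-right diagonal).

Shapes have swapped their row and column positions — what was in the top-right is now in the bottom-left — a diagonal reflection.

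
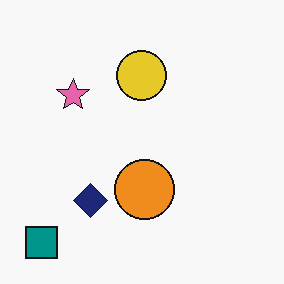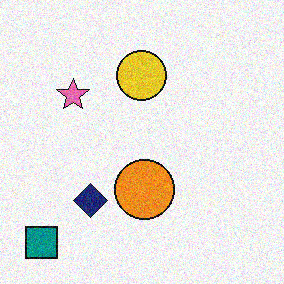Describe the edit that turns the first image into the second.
The second image is the first degraded with visible gaussian noise.

Random speckle covers the whole image, including the flat background.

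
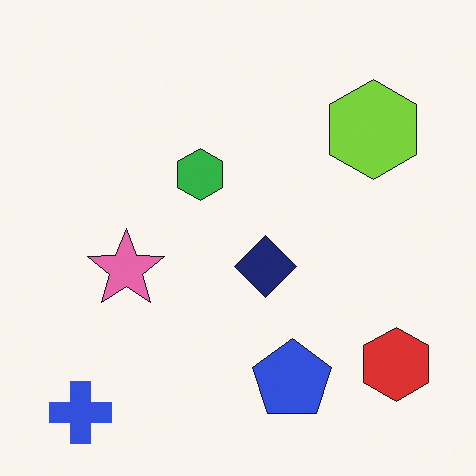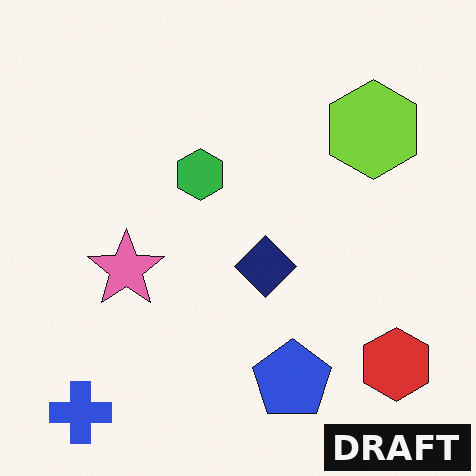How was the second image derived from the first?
It was watermarked with the text "DRAFT" in the lower-right corner.

A dark label reading "DRAFT" appears in the lower-right corner.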